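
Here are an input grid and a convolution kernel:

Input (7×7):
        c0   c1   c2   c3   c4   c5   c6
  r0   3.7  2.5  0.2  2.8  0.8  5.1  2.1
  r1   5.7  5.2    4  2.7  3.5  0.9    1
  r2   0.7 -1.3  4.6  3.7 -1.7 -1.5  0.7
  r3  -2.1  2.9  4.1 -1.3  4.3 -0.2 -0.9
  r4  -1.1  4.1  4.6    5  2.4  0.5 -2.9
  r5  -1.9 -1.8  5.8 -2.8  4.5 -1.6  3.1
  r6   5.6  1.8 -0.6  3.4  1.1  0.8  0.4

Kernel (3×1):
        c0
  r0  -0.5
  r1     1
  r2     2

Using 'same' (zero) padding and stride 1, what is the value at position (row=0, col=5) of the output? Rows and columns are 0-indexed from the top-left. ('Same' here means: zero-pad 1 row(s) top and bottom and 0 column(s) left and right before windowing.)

6.9

The receptive field on the zero-padded input at this output position is [0 / 5.1 / 0.9]. Elementwise product with the kernel and sum: 0·-0.5 + 5.1·1 + 0.9·2.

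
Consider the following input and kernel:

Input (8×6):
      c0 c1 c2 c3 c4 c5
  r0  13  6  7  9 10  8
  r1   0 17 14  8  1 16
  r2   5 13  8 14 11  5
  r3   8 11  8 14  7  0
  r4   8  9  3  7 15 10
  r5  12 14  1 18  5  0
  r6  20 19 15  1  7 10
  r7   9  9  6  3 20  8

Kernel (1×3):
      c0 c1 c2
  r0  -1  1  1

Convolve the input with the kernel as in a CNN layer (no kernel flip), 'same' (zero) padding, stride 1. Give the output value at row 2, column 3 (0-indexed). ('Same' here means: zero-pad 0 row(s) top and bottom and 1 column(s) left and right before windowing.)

The receptive field on the zero-padded input at this output position is [8 14 11]. Elementwise product with the kernel and sum: 8·-1 + 14·1 + 11·1.

17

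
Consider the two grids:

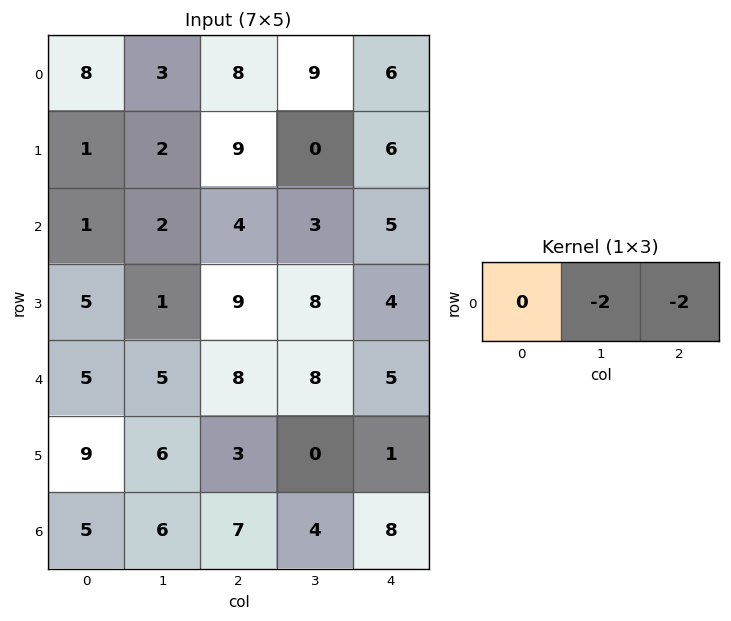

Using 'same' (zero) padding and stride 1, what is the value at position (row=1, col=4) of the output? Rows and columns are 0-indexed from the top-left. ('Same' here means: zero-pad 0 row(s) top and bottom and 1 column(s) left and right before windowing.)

The receptive field on the zero-padded input at this output position is [0 6 0]. Elementwise product with the kernel and sum: 6·-2 + 0·-2.

-12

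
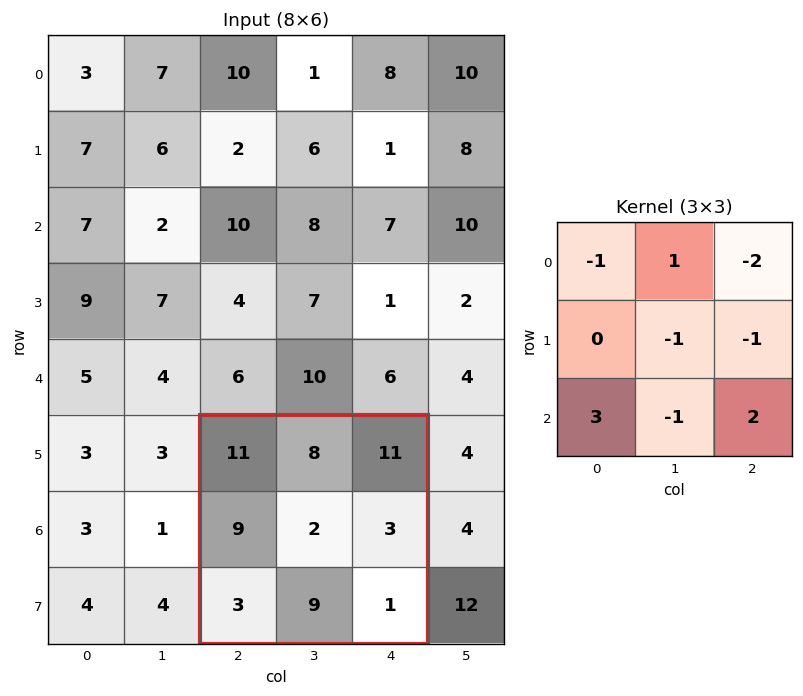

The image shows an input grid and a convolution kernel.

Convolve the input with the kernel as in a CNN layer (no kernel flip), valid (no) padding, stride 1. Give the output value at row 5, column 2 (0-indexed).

-28

The receptive field on the input at this output position is [11 8 11 / 9 2 3 / 3 9 1]. Elementwise product with the kernel and sum: 11·-1 + 8·1 + 11·-2 + 2·-1 + 3·-1 + 3·3 + 9·-1 + 1·2.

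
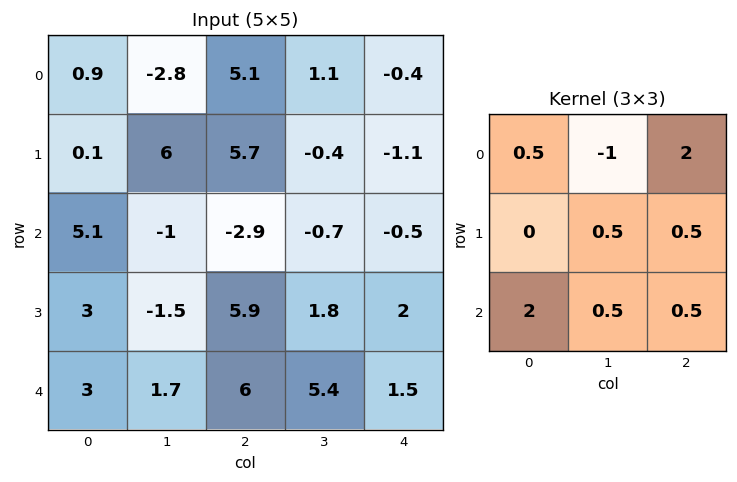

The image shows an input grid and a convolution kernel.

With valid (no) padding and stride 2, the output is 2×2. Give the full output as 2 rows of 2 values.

Output[0,0]: The receptive field on the input at this output position is [0.9 -2.8 5.1 / 0.1 6 5.7 / 5.1 -1 -2.9]. Elementwise product with the kernel and sum: 0.9·0.5 + -2.8·-1 + 5.1·2 + 6·0.5 + 5.7·0.5 + 5.1·2 + -1·0.5 + -2.9·0.5.

27.55 -6.5
9.8 15.6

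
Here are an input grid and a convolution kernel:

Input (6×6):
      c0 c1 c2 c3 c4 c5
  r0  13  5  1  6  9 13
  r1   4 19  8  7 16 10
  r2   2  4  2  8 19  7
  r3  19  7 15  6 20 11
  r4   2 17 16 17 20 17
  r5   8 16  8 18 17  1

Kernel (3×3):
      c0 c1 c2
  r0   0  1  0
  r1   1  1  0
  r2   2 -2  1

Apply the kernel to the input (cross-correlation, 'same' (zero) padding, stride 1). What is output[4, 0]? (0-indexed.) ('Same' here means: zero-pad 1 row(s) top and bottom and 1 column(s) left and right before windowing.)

The receptive field on the zero-padded input at this output position is [0 19 7 / 0 2 17 / 0 8 16]. Elementwise product with the kernel and sum: 19·1 + 0·1 + 2·1 + 0·2 + 8·-2 + 16·1.

21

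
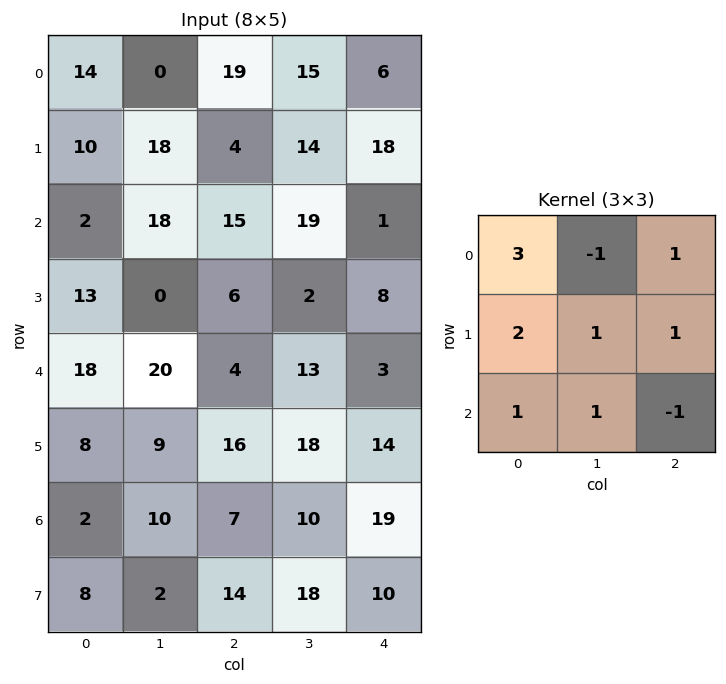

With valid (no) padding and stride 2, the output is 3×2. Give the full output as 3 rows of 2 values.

Output[0,0]: The receptive field on the input at this output position is [14 0 19 / 10 18 4 / 2 18 15]. Elementwise product with the kernel and sum: 14·3 + 0·-1 + 19·1 + 10·2 + 18·1 + 4·1 + 2·1 + 18·1 + 15·-1.
Output[0,1]: The receptive field on the input at this output position is [19 15 6 / 4 14 18 / 15 19 1]. Elementwise product with the kernel and sum: 19·3 + 15·-1 + 6·1 + 4·2 + 14·1 + 18·1 + 15·1 + 19·1 + 1·-1.

108 121
69 63
84 64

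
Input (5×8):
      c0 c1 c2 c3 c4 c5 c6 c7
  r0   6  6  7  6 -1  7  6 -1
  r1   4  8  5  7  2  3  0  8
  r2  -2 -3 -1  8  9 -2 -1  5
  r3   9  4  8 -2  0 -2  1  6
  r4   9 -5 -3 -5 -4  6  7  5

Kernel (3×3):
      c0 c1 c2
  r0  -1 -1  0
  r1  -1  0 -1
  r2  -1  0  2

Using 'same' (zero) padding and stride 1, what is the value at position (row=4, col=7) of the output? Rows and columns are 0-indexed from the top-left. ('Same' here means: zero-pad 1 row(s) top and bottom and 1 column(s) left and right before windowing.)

-14

The receptive field on the zero-padded input at this output position is [1 6 0 / 7 5 0 / 0 0 0]. Elementwise product with the kernel and sum: 1·-1 + 6·-1 + 7·-1 + 0·-1 + 0·-1 + 0·2.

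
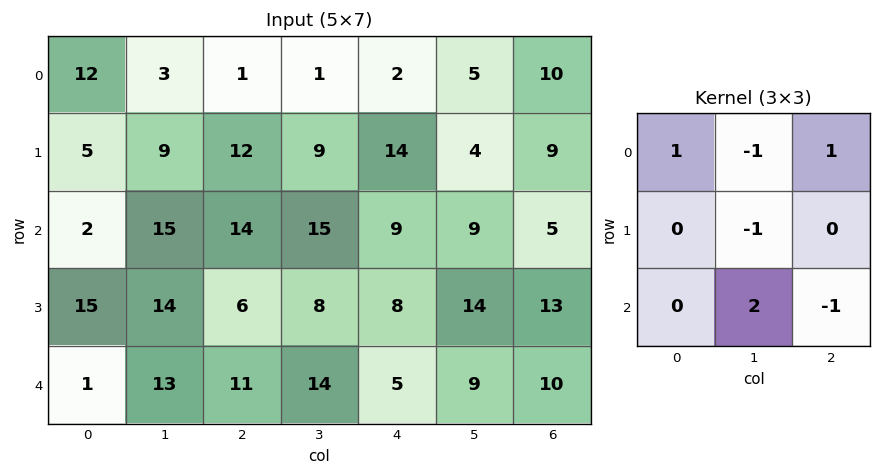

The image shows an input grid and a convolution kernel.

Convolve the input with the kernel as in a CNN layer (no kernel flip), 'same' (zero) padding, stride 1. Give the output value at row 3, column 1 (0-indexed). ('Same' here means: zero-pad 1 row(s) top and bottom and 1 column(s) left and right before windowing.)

2

The receptive field on the zero-padded input at this output position is [2 15 14 / 15 14 6 / 1 13 11]. Elementwise product with the kernel and sum: 2·1 + 15·-1 + 14·1 + 14·-1 + 13·2 + 11·-1.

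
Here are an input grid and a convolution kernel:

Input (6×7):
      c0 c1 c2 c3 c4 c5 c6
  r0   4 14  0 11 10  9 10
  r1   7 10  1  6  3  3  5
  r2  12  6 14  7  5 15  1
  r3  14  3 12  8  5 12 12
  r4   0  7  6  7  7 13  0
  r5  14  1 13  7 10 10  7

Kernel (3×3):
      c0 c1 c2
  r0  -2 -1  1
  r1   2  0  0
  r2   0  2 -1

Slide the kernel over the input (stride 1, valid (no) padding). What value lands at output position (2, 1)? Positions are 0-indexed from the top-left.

The receptive field on the input at this output position is [6 14 7 / 3 12 8 / 7 6 7]. Elementwise product with the kernel and sum: 6·-2 + 14·-1 + 7·1 + 3·2 + 6·2 + 7·-1.

-8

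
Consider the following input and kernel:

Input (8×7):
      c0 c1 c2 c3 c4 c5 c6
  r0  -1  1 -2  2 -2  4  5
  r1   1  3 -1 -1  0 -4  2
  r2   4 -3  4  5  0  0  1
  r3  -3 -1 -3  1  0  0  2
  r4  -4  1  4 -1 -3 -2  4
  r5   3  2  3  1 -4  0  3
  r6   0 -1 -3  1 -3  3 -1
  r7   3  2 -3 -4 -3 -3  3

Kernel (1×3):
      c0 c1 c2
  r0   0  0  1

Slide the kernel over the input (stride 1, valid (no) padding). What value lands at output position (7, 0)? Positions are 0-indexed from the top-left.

The receptive field on the input at this output position is [3 2 -3]. Elementwise product with the kernel and sum: -3·1.

-3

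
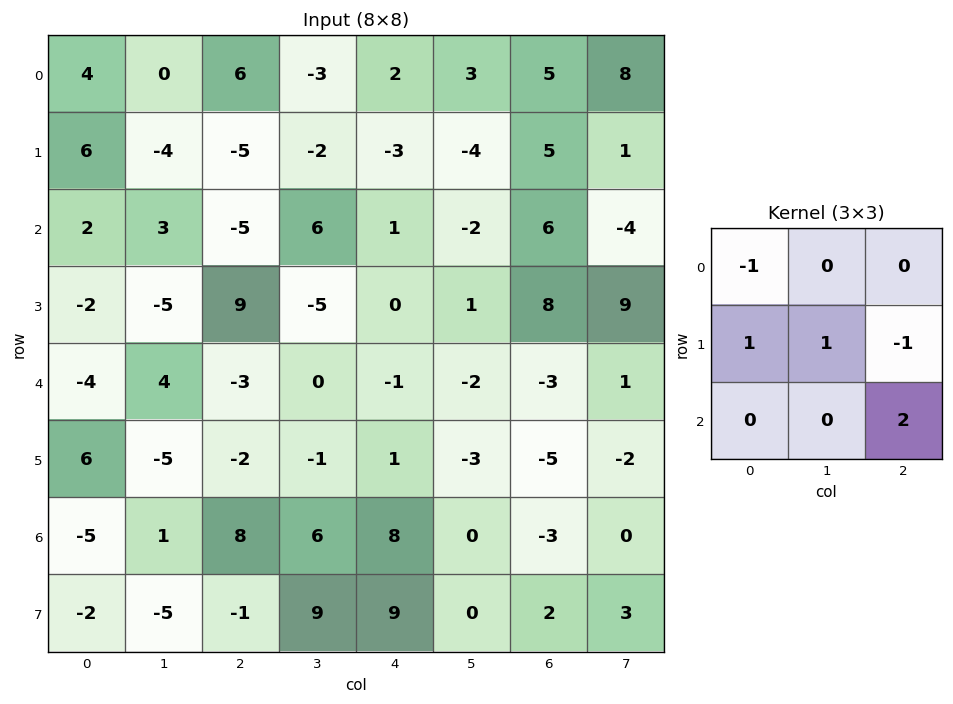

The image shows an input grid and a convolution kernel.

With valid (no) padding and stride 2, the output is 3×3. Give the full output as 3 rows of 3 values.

-7 -8 -2
-24 7 -14
23 15 -2

Output[0,0]: The receptive field on the input at this output position is [4 0 6 / 6 -4 -5 / 2 3 -5]. Elementwise product with the kernel and sum: 4·-1 + 6·1 + -4·1 + -5·-1 + -5·2.
Output[0,1]: The receptive field on the input at this output position is [6 -3 2 / -5 -2 -3 / -5 6 1]. Elementwise product with the kernel and sum: 6·-1 + -5·1 + -2·1 + -3·-1 + 1·2.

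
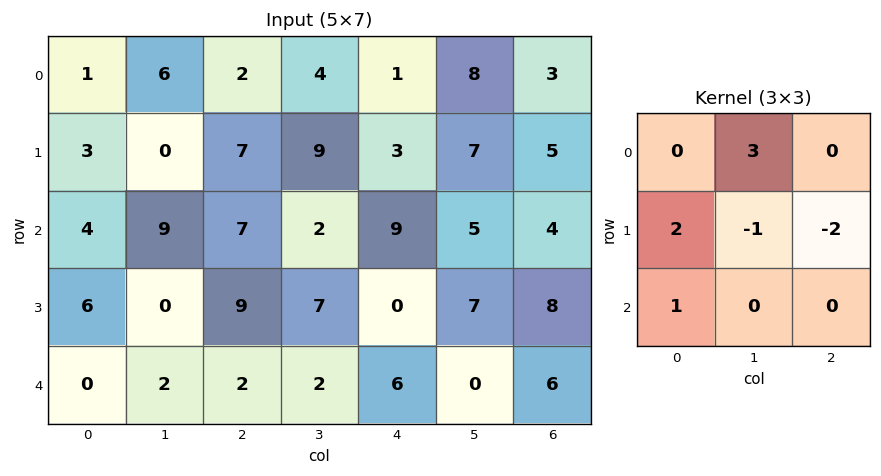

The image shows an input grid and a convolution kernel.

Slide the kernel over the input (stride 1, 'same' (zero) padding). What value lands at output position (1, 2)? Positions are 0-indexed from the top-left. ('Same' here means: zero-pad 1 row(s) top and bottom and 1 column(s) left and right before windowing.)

The receptive field on the zero-padded input at this output position is [6 2 4 / 0 7 9 / 9 7 2]. Elementwise product with the kernel and sum: 2·3 + 0·2 + 7·-1 + 9·-2 + 9·1.

-10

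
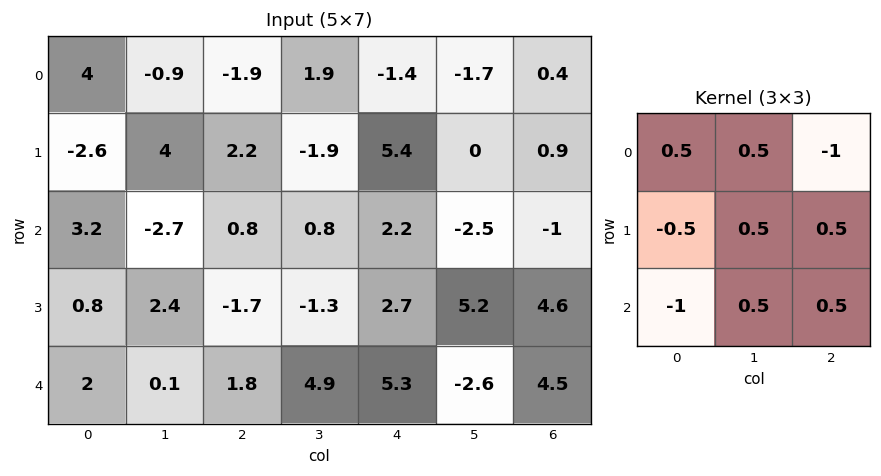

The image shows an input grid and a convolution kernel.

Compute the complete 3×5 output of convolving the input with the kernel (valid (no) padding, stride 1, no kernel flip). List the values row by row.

Output[0,0]: The receptive field on the input at this output position is [4 -0.9 -1.9 / -2.6 4 2.2 / 3.2 -2.7 0.8]. Elementwise product with the kernel and sum: 4·0.5 + -0.9·0.5 + -1.9·-1 + -2.6·-0.5 + 4·0.5 + 2.2·0.5 + 3.2·-1 + -2.7·0.5 + 0.8·0.5.
Output[0,1]: The receptive field on the input at this output position is [-0.9 -1.9 1.9 / 4 2.2 -1.9 / -2.7 0.8 0.8]. Elementwise product with the kernel and sum: -0.9·0.5 + -1.9·0.5 + 1.9·-1 + 4·-0.5 + 2.2·0.5 + -1.9·0.5 + -2.7·-1 + 0.8·0.5 + 0.8·0.5.

3.7 -1.65 2.75 4.65 -8.15
-4.5 3.25 -1.75 6.45 1.15
-1.65 -1.2 3.45 5.05 0.05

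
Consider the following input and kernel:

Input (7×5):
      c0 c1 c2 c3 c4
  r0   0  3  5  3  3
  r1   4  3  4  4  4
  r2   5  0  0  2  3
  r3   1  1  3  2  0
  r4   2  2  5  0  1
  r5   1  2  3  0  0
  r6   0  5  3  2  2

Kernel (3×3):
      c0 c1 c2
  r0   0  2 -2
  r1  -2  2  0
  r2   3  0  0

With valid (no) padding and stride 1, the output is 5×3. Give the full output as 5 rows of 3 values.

Output[0,0]: The receptive field on the input at this output position is [0 3 5 / 4 3 4 / 5 0 0]. Elementwise product with the kernel and sum: 3·2 + 5·-2 + 4·-2 + 3·2 + 5·3.

9 6 0
-9 3 13
6 6 11
-1 14 3
-4 27 1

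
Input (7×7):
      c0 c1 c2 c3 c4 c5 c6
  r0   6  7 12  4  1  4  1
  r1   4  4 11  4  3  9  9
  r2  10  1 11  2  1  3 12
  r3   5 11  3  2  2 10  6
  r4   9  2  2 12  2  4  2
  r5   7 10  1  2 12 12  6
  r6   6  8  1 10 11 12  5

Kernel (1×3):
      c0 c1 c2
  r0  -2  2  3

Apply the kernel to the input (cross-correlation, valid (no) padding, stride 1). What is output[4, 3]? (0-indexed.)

The receptive field on the input at this output position is [12 2 4]. Elementwise product with the kernel and sum: 12·-2 + 2·2 + 4·3.

-8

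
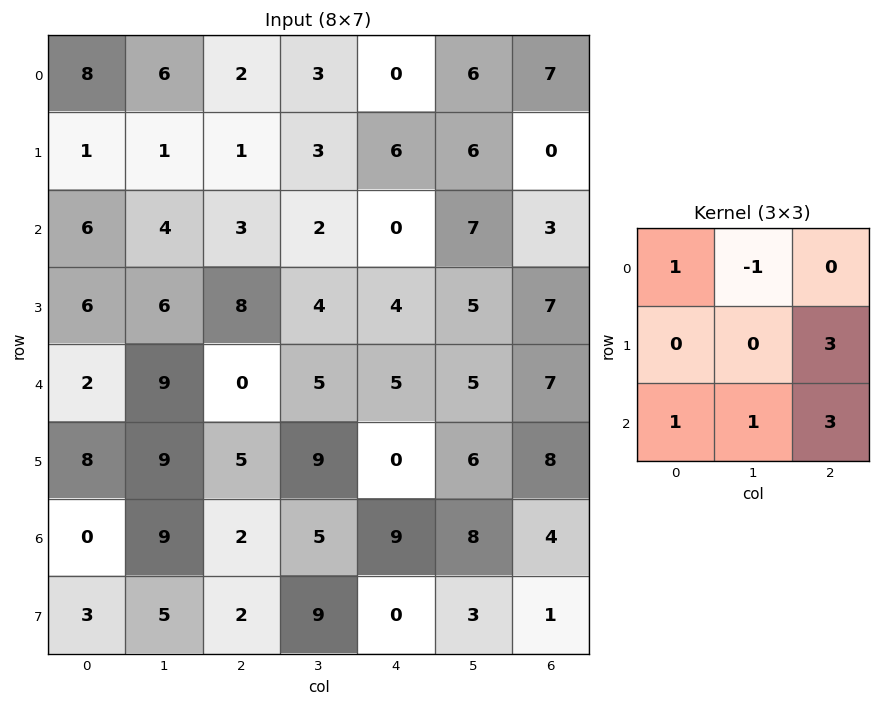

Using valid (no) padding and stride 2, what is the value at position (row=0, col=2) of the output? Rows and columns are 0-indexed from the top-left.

The receptive field on the input at this output position is [0 6 7 / 6 6 0 / 0 7 3]. Elementwise product with the kernel and sum: 0·1 + 6·-1 + 0·3 + 0·1 + 7·1 + 3·3.

10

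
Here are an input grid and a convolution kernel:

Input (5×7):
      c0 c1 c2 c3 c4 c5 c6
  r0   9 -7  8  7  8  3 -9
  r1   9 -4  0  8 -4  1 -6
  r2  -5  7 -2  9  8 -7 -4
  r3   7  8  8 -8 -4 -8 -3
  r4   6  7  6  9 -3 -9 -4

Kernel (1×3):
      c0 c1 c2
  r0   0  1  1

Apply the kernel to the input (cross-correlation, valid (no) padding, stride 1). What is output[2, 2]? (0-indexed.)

17

The receptive field on the input at this output position is [-2 9 8]. Elementwise product with the kernel and sum: 9·1 + 8·1.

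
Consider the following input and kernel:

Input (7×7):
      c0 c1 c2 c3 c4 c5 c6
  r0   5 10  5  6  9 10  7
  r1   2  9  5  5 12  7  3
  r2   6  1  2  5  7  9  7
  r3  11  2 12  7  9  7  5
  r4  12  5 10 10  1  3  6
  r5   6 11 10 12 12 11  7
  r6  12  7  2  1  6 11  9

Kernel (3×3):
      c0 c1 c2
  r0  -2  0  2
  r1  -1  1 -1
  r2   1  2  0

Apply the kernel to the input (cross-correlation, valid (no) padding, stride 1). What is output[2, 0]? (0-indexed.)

The receptive field on the input at this output position is [6 1 2 / 11 2 12 / 12 5 10]. Elementwise product with the kernel and sum: 6·-2 + 2·2 + 11·-1 + 2·1 + 12·-1 + 12·1 + 5·2.

-7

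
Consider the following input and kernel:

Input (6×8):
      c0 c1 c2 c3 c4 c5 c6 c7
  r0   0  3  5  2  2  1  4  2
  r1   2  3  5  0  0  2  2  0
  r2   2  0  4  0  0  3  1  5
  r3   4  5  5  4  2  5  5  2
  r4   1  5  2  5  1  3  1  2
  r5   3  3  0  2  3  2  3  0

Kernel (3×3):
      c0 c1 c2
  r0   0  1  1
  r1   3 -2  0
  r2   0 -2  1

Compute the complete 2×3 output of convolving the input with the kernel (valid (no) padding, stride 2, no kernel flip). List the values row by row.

12 19 -4
-2 -2 -5

Output[0,0]: The receptive field on the input at this output position is [0 3 5 / 2 3 5 / 2 0 4]. Elementwise product with the kernel and sum: 3·1 + 5·1 + 2·3 + 3·-2 + 0·-2 + 4·1.
Output[0,1]: The receptive field on the input at this output position is [5 2 2 / 5 0 0 / 4 0 0]. Elementwise product with the kernel and sum: 2·1 + 2·1 + 5·3 + 0·-2 + 0·-2 + 0·1.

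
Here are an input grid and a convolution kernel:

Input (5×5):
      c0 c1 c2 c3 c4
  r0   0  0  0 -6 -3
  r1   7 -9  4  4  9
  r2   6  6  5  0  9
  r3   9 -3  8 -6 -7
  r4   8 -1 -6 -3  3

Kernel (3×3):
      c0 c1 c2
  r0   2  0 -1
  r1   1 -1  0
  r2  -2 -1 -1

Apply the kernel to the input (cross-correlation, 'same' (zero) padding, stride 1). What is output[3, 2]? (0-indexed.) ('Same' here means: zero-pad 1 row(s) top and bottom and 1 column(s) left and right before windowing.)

12

The receptive field on the zero-padded input at this output position is [6 5 0 / -3 8 -6 / -1 -6 -3]. Elementwise product with the kernel and sum: 6·2 + 0·-1 + -3·1 + 8·-1 + -1·-2 + -6·-1 + -3·-1.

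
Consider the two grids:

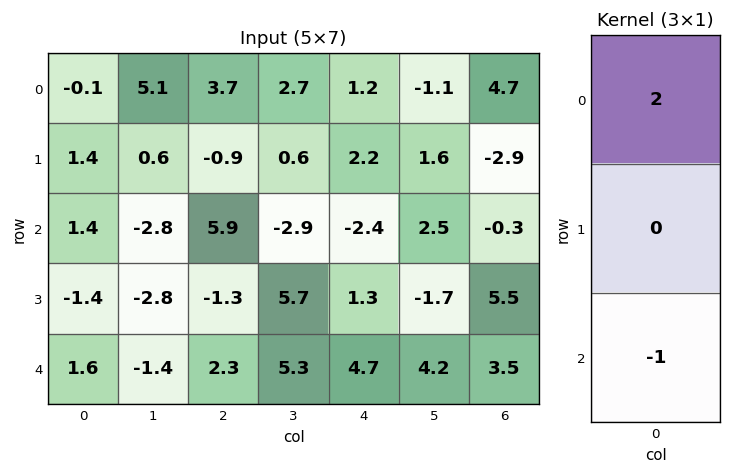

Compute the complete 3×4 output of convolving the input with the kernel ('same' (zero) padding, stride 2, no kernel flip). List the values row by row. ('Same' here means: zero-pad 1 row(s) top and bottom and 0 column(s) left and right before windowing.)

-1.4 0.9 -2.2 2.9
4.2 -0.5 3.1 -11.3
-2.8 -2.6 2.6 11

Output[0,0]: The receptive field on the zero-padded input at this output position is [0 / -0.1 / 1.4]. Elementwise product with the kernel and sum: 0·2 + 1.4·-1.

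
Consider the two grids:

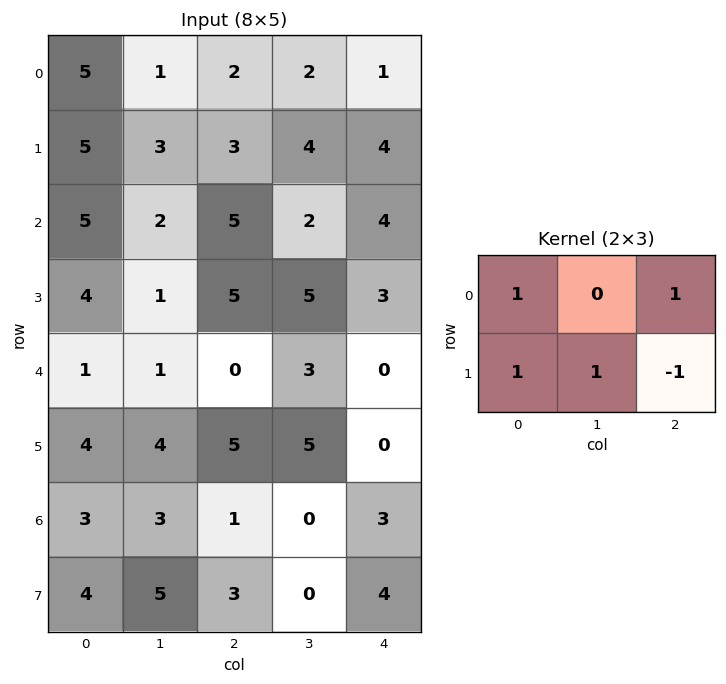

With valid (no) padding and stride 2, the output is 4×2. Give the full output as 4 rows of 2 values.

12 6
10 16
4 10
10 3

Output[0,0]: The receptive field on the input at this output position is [5 1 2 / 5 3 3]. Elementwise product with the kernel and sum: 5·1 + 2·1 + 5·1 + 3·1 + 3·-1.
Output[0,1]: The receptive field on the input at this output position is [2 2 1 / 3 4 4]. Elementwise product with the kernel and sum: 2·1 + 1·1 + 3·1 + 4·1 + 4·-1.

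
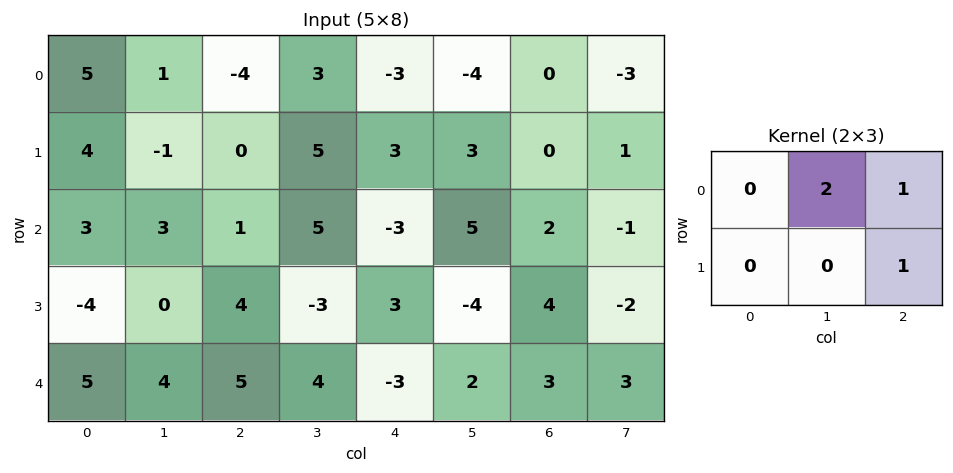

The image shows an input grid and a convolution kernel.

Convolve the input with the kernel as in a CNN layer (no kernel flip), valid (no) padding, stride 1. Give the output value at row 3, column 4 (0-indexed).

The receptive field on the input at this output position is [3 -4 4 / -3 2 3]. Elementwise product with the kernel and sum: -4·2 + 4·1 + 3·1.

-1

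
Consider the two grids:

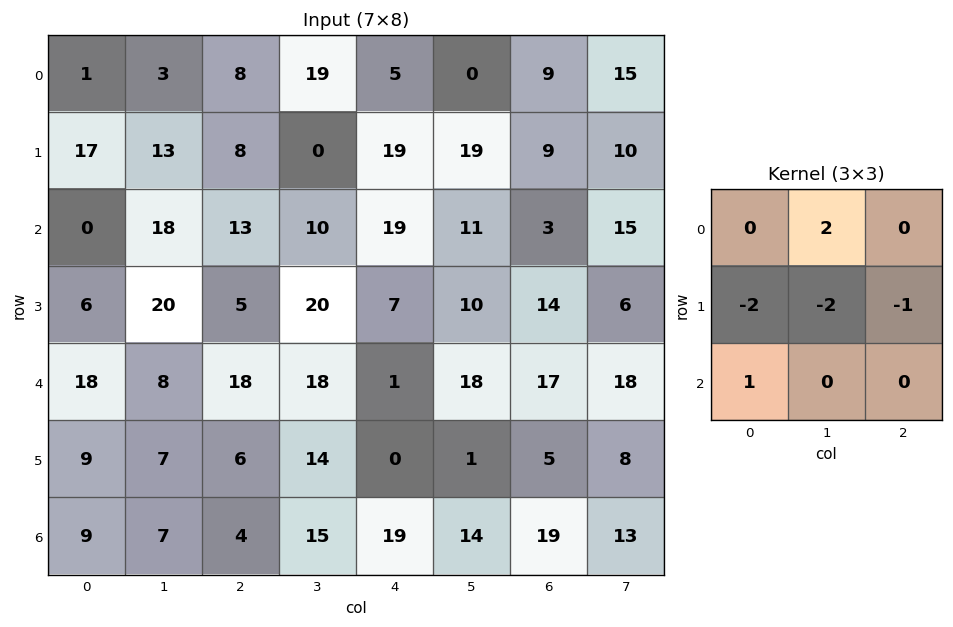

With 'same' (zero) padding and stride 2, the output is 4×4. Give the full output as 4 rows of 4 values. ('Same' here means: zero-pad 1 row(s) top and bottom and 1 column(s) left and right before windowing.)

Output[0,0]: The receptive field on the zero-padded input at this output position is [0 0 0 / 0 1 3 / 0 17 13]. Elementwise product with the kernel and sum: 0·2 + 0·-2 + 1·-2 + 3·-1 + 0·1.
Output[0,1]: The receptive field on the zero-padded input at this output position is [0 0 0 / 3 8 19 / 13 8 0]. Elementwise product with the kernel and sum: 0·2 + 3·-2 + 8·-2 + 19·-1 + 13·1.

-5 -28 -48 -14
16 -36 -11 -15
-32 -53 -28 -59
-7 -25 -82 -69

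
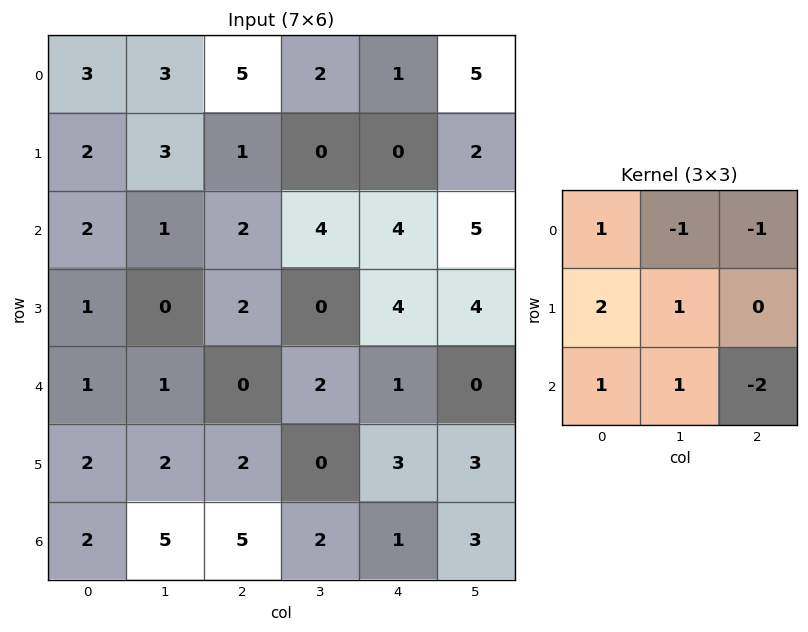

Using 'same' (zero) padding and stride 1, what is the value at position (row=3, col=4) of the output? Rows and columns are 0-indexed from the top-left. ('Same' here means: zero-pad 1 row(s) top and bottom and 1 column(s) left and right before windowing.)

2

The receptive field on the zero-padded input at this output position is [4 4 5 / 0 4 4 / 2 1 0]. Elementwise product with the kernel and sum: 4·1 + 4·-1 + 5·-1 + 0·2 + 4·1 + 2·1 + 1·1 + 0·-2.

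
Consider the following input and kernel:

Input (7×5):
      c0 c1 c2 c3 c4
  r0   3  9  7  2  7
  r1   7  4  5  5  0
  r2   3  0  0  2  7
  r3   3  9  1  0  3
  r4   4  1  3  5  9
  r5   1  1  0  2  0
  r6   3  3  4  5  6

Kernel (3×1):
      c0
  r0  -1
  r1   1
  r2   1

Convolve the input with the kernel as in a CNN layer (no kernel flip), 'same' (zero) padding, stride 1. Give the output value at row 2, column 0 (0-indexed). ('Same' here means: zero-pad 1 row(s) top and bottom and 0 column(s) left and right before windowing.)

-1

The receptive field on the zero-padded input at this output position is [7 / 3 / 3]. Elementwise product with the kernel and sum: 7·-1 + 3·1 + 3·1.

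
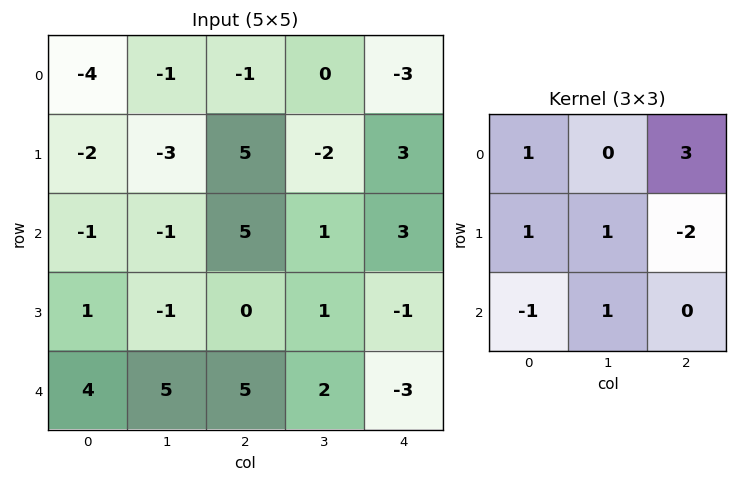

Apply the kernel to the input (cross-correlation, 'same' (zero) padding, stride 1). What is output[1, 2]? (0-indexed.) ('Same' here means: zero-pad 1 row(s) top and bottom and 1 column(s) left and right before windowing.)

The receptive field on the zero-padded input at this output position is [-1 -1 0 / -3 5 -2 / -1 5 1]. Elementwise product with the kernel and sum: -1·1 + 0·3 + -3·1 + 5·1 + -2·-2 + -1·-1 + 5·1.

11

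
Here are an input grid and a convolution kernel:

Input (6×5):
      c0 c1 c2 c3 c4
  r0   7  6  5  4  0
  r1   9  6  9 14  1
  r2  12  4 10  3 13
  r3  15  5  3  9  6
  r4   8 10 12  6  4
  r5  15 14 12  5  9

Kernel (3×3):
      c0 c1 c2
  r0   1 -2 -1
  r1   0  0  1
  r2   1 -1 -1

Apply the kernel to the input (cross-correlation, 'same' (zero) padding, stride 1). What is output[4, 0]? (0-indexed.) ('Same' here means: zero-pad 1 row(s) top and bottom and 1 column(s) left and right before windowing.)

The receptive field on the zero-padded input at this output position is [0 15 5 / 0 8 10 / 0 15 14]. Elementwise product with the kernel and sum: 0·1 + 15·-2 + 5·-1 + 10·1 + 0·1 + 15·-1 + 14·-1.

-54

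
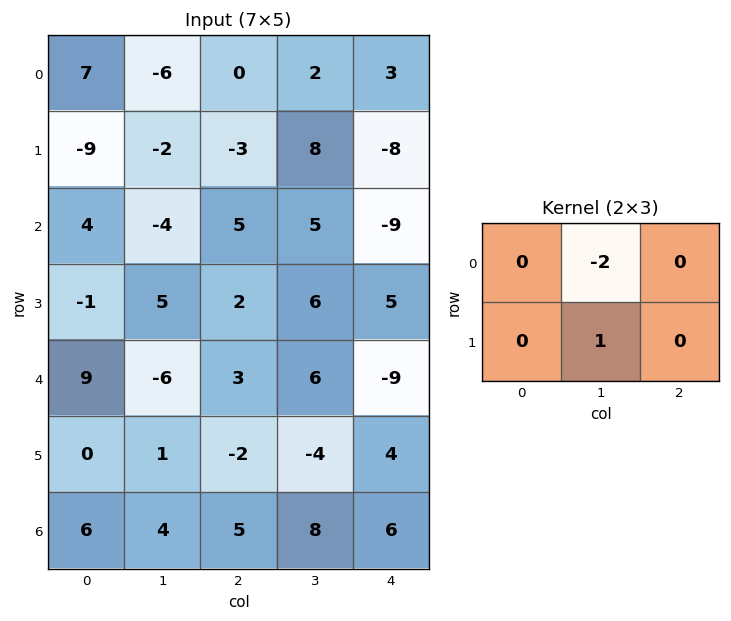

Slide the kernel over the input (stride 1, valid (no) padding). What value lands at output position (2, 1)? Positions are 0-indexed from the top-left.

The receptive field on the input at this output position is [-4 5 5 / 5 2 6]. Elementwise product with the kernel and sum: 5·-2 + 2·1.

-8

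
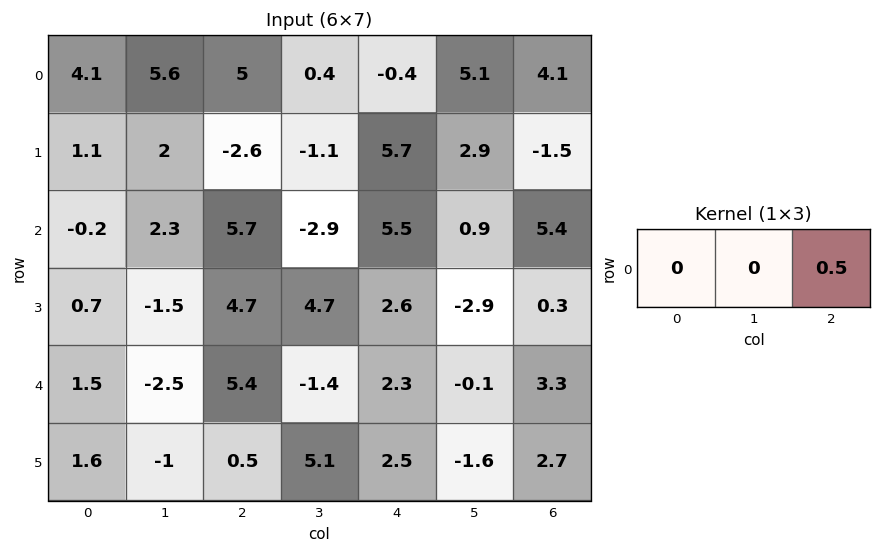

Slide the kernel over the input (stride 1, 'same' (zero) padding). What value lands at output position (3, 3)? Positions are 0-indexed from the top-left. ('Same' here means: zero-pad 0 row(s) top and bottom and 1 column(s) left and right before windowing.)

The receptive field on the zero-padded input at this output position is [4.7 4.7 2.6]. Elementwise product with the kernel and sum: 2.6·0.5.

1.3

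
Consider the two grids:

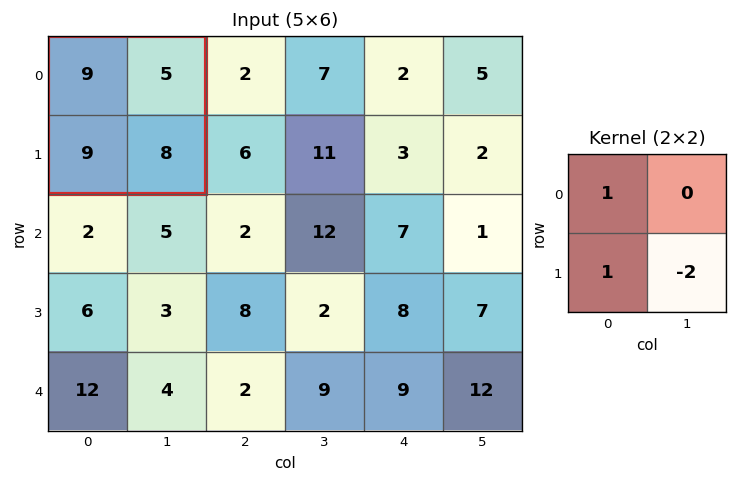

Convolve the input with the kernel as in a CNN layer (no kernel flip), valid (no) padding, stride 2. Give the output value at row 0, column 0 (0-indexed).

The receptive field on the input at this output position is [9 5 / 9 8]. Elementwise product with the kernel and sum: 9·1 + 9·1 + 8·-2.

2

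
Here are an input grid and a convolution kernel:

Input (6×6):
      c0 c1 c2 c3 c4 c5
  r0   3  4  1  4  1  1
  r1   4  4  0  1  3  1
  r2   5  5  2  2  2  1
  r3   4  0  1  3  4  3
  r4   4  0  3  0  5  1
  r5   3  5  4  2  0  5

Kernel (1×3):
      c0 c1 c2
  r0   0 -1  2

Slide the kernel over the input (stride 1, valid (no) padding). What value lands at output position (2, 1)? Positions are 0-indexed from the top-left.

2

The receptive field on the input at this output position is [5 2 2]. Elementwise product with the kernel and sum: 2·-1 + 2·2.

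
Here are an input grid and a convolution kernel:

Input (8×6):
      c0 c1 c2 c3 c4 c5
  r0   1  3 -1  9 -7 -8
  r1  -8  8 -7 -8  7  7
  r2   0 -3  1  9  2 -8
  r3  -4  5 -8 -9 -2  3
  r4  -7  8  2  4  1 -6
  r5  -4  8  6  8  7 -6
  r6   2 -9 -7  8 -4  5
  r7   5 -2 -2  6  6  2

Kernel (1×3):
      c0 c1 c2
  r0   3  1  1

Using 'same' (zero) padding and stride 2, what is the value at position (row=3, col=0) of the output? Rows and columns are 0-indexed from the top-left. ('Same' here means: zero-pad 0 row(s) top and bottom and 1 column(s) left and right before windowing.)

-7

The receptive field on the zero-padded input at this output position is [0 2 -9]. Elementwise product with the kernel and sum: 0·3 + 2·1 + -9·1.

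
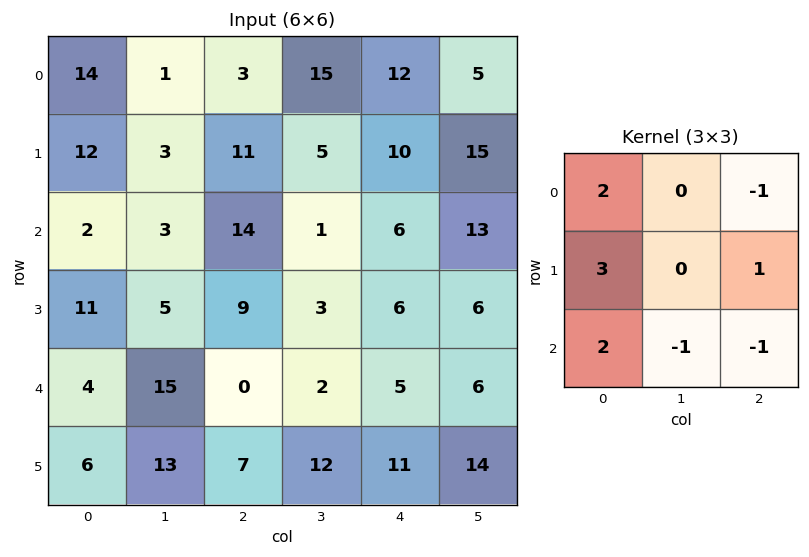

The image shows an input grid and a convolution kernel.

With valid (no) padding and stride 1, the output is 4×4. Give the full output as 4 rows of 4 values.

Output[0,0]: The receptive field on the input at this output position is [14 1 3 / 12 3 11 / 2 3 14]. Elementwise product with the kernel and sum: 14·2 + 3·-1 + 12·3 + 11·1 + 2·2 + 3·-1 + 14·-1.

59 -8 58 38
41 9 69 5
25 51 48 -3
17 61 8 11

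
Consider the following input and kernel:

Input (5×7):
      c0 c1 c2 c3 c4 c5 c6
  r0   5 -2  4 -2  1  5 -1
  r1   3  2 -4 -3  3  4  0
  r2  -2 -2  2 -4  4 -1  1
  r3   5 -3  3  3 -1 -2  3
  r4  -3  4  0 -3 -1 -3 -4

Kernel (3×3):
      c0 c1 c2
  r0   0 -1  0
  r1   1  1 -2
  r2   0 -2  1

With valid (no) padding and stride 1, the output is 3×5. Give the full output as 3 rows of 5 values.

Output[0,0]: The receptive field on the input at this output position is [5 -2 4 / 3 2 -4 / -2 -2 2]. Elementwise product with the kernel and sum: -2·-1 + 3·1 + 2·1 + -4·-2 + -2·-2 + 2·1.
Output[0,1]: The receptive field on the input at this output position is [-2 4 -2 / 2 -4 -3 / -2 2 -4]. Elementwise product with the kernel and sum: 4·-1 + 2·1 + -4·1 + -3·-2 + 2·-2 + -4·1.

21 -8 1 -18 5
-1 9 -14 -1 4
-10 -11 17 1 -6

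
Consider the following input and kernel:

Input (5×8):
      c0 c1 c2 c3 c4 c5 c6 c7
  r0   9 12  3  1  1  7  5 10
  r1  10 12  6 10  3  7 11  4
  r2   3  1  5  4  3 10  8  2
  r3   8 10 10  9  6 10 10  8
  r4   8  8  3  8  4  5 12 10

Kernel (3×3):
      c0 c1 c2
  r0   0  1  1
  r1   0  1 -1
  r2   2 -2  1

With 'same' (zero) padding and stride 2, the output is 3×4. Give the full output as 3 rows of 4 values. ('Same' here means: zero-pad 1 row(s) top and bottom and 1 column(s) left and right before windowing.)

Output[0,0]: The receptive field on the zero-padded input at this output position is [0 0 0 / 0 9 12 / 0 10 12]. Elementwise product with the kernel and sum: 0·1 + 0·1 + 9·1 + 12·-1 + 0·2 + 10·-2 + 12·1.
Output[0,1]: The receptive field on the zero-padded input at this output position is [0 0 0 / 12 3 1 / 12 6 10]. Elementwise product with the kernel and sum: 0·1 + 0·1 + 3·1 + 1·-1 + 12·2 + 6·-2 + 10·1.

-11 24 15 -9
18 26 19 29
18 14 15 20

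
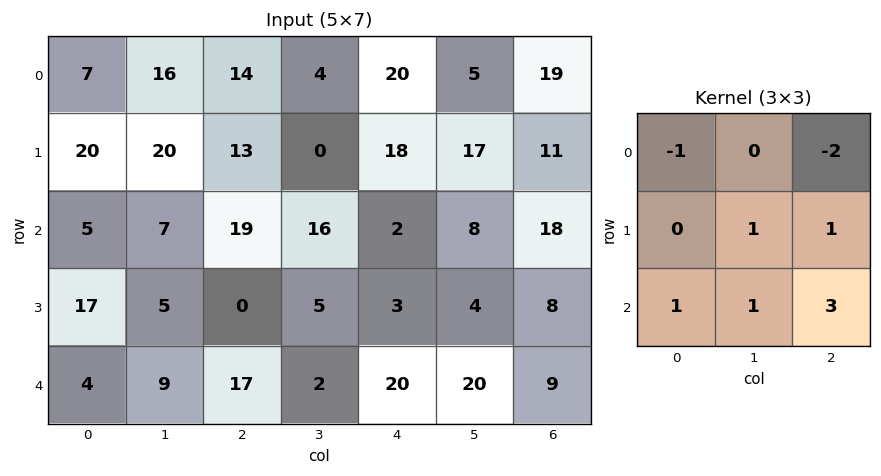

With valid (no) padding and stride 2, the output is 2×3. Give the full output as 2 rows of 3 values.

67 5 34
26 64 41

Output[0,0]: The receptive field on the input at this output position is [7 16 14 / 20 20 13 / 5 7 19]. Elementwise product with the kernel and sum: 7·-1 + 14·-2 + 20·1 + 13·1 + 5·1 + 7·1 + 19·3.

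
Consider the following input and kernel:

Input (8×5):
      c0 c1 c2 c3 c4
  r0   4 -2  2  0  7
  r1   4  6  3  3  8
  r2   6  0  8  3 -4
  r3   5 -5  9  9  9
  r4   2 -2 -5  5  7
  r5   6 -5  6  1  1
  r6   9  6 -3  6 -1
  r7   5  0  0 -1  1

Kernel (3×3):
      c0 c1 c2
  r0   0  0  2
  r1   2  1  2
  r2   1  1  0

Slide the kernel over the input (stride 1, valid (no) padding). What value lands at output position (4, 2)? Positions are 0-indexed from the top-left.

32

The receptive field on the input at this output position is [-5 5 7 / 6 1 1 / -3 6 -1]. Elementwise product with the kernel and sum: 7·2 + 6·2 + 1·1 + 1·2 + -3·1 + 6·1.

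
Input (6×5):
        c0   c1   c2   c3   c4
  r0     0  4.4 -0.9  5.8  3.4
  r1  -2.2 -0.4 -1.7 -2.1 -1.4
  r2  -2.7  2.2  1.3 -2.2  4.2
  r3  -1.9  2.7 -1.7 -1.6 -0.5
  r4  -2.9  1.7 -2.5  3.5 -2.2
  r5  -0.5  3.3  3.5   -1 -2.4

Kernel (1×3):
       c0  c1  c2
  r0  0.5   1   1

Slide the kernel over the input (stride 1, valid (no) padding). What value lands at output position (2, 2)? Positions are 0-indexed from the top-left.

2.65

The receptive field on the input at this output position is [1.3 -2.2 4.2]. Elementwise product with the kernel and sum: 1.3·0.5 + -2.2·1 + 4.2·1.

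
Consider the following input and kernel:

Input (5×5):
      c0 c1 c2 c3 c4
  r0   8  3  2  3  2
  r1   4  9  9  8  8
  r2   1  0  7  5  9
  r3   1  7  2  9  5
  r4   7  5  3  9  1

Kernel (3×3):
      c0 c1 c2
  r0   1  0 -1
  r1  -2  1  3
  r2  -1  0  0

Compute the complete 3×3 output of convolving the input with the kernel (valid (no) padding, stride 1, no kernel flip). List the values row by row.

Output[0,0]: The receptive field on the input at this output position is [8 3 2 / 4 9 9 / 1 0 7]. Elementwise product with the kernel and sum: 8·1 + 2·-1 + 4·-2 + 9·1 + 9·3 + 1·-1.

33 15 7
13 16 17
-2 5 15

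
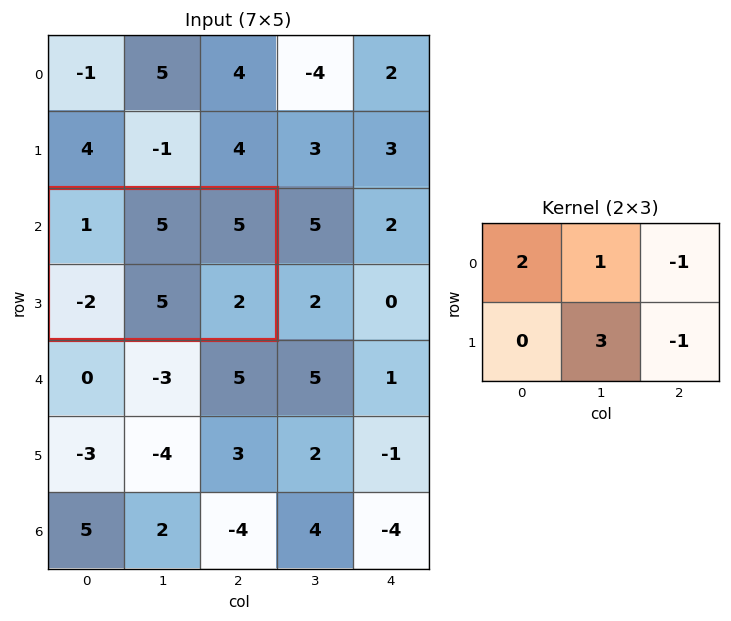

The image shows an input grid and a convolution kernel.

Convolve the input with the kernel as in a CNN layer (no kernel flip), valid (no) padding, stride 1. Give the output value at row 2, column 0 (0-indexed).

15

The receptive field on the input at this output position is [1 5 5 / -2 5 2]. Elementwise product with the kernel and sum: 1·2 + 5·1 + 5·-1 + 5·3 + 2·-1.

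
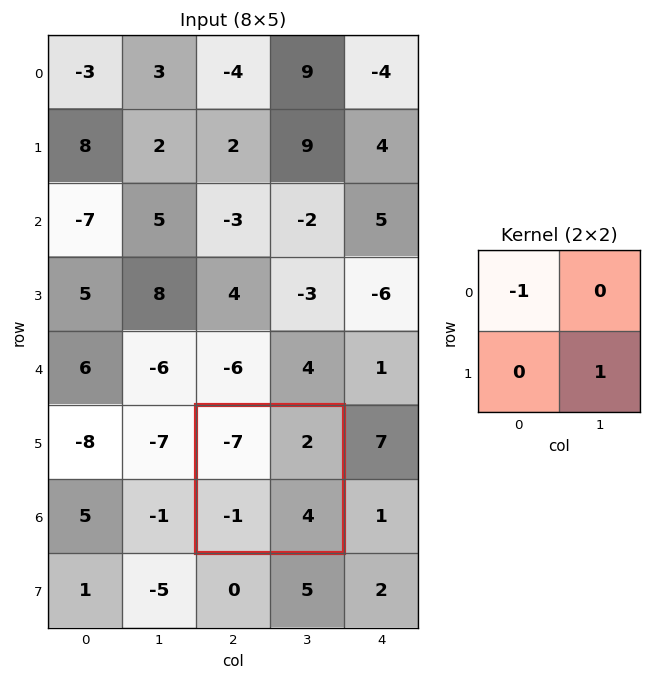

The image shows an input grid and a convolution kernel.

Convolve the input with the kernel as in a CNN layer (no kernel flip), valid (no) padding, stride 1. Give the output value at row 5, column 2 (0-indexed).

11

The receptive field on the input at this output position is [-7 2 / -1 4]. Elementwise product with the kernel and sum: -7·-1 + 4·1.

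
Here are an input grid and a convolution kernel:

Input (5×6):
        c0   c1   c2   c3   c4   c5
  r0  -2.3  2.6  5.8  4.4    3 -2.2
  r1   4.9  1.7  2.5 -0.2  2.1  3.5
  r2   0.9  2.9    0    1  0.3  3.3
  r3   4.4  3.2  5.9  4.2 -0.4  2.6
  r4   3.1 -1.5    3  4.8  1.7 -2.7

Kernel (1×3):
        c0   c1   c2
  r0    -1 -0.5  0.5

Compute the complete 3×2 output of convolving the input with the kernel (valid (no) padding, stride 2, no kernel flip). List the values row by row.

3.9 -6.5
-2.35 -0.35
-0.85 -4.55

Output[0,0]: The receptive field on the input at this output position is [-2.3 2.6 5.8]. Elementwise product with the kernel and sum: -2.3·-1 + 2.6·-0.5 + 5.8·0.5.
Output[0,1]: The receptive field on the input at this output position is [5.8 4.4 3]. Elementwise product with the kernel and sum: 5.8·-1 + 4.4·-0.5 + 3·0.5.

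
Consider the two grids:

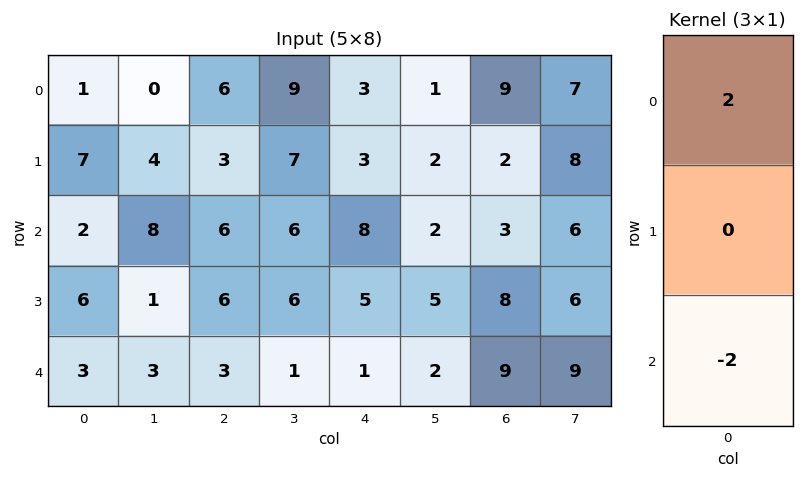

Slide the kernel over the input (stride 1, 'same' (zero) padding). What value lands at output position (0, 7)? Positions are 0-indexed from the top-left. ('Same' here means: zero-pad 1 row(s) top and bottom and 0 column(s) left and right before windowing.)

The receptive field on the zero-padded input at this output position is [0 / 7 / 8]. Elementwise product with the kernel and sum: 0·2 + 8·-2.

-16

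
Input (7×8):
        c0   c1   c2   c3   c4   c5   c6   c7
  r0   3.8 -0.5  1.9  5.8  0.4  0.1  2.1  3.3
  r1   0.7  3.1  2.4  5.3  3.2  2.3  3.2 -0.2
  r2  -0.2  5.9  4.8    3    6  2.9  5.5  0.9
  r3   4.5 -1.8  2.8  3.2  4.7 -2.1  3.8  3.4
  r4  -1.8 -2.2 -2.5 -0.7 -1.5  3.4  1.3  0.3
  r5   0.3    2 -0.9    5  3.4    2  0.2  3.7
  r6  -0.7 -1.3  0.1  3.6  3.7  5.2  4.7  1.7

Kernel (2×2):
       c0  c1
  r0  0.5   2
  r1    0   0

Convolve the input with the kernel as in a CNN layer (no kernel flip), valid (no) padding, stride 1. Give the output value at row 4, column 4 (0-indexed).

The receptive field on the input at this output position is [-1.5 3.4 / 3.4 2]. Elementwise product with the kernel and sum: -1.5·0.5 + 3.4·2.

6.05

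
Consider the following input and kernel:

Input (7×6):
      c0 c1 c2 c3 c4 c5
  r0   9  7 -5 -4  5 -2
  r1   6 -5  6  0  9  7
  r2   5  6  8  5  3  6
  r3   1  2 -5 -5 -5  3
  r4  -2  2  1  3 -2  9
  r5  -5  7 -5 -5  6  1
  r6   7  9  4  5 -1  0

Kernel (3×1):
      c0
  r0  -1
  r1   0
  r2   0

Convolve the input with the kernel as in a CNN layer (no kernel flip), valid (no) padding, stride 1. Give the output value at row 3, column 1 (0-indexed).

The receptive field on the input at this output position is [2 / 2 / 7]. Elementwise product with the kernel and sum: 2·-1.

-2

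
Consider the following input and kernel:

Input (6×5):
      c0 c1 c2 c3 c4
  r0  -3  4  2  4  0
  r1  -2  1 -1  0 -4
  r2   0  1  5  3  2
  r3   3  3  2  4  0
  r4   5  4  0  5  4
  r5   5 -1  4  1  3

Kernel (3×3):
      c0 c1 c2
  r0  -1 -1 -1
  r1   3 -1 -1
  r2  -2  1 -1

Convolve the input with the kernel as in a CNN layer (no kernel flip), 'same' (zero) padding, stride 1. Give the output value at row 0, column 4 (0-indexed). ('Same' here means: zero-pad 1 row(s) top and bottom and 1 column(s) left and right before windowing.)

The receptive field on the zero-padded input at this output position is [0 0 0 / 4 0 0 / 0 -4 0]. Elementwise product with the kernel and sum: 0·-1 + 0·-1 + 0·-1 + 4·3 + 0·-1 + 0·-1 + 0·-2 + -4·1 + 0·-1.

8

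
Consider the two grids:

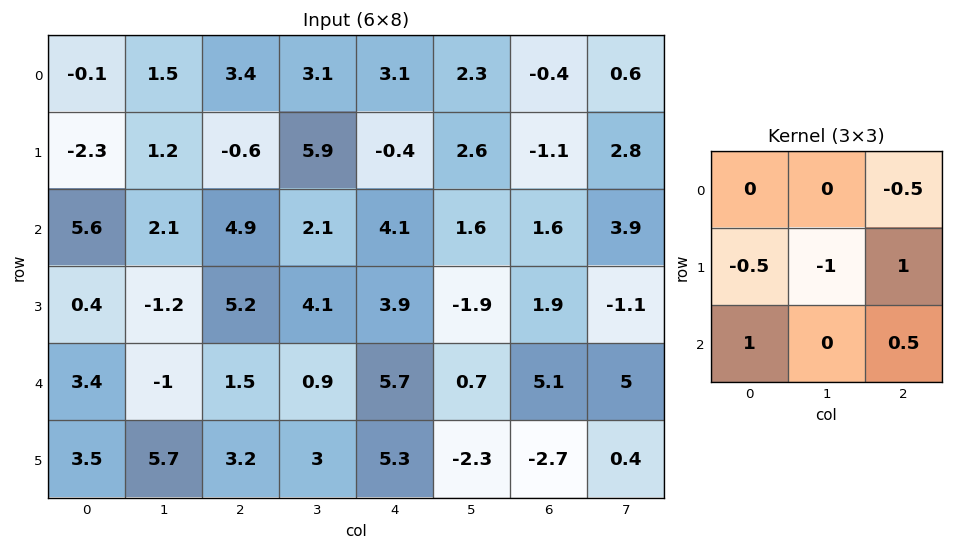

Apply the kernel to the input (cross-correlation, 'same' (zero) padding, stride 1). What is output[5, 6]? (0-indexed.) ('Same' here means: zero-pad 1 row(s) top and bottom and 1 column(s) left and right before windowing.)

The receptive field on the zero-padded input at this output position is [0.7 5.1 5 / -2.3 -2.7 0.4 / 0 0 0]. Elementwise product with the kernel and sum: 5·-0.5 + -2.3·-0.5 + -2.7·-1 + 0.4·1 + 0·1 + 0·0.5.

1.75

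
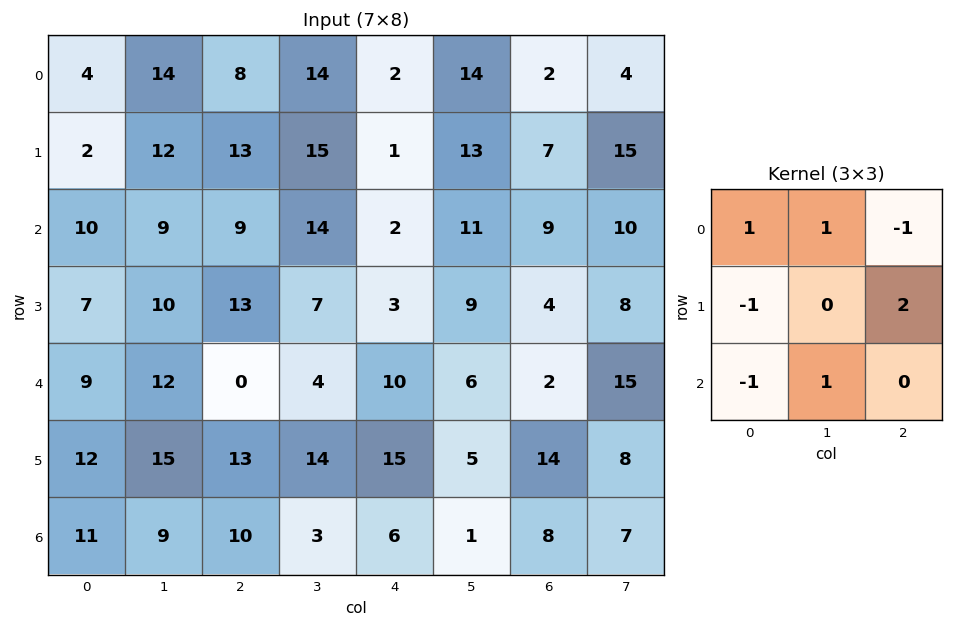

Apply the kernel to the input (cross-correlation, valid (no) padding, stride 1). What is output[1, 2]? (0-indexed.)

The receptive field on the input at this output position is [13 15 1 / 9 14 2 / 13 7 3]. Elementwise product with the kernel and sum: 13·1 + 15·1 + 1·-1 + 9·-1 + 2·2 + 13·-1 + 7·1.

16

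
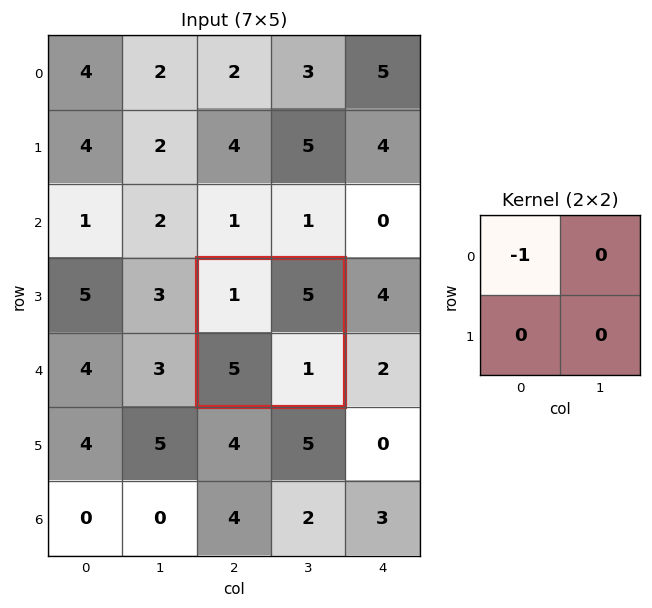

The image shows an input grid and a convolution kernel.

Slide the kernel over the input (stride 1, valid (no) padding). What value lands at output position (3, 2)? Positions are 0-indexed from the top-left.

-1

The receptive field on the input at this output position is [1 5 / 5 1]. Elementwise product with the kernel and sum: 1·-1.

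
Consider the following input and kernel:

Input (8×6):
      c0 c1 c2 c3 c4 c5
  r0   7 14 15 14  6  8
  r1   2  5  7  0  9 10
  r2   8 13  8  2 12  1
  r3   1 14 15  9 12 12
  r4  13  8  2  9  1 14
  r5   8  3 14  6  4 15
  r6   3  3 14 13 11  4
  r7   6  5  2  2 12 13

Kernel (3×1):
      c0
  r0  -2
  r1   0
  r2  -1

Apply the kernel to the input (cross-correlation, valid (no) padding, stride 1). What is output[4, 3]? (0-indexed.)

-31

The receptive field on the input at this output position is [9 / 6 / 13]. Elementwise product with the kernel and sum: 9·-2 + 13·-1.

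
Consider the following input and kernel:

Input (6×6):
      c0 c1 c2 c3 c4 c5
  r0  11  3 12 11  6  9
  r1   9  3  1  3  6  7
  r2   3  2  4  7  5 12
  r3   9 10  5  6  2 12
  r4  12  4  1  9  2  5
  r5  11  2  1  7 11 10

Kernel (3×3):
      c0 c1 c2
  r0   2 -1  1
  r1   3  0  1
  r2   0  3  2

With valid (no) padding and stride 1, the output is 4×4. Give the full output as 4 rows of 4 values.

73 43 59 80
69 48 44 70
54 64 54 67
58 59 54 107

Output[0,0]: The receptive field on the input at this output position is [11 3 12 / 9 3 1 / 3 2 4]. Elementwise product with the kernel and sum: 11·2 + 3·-1 + 12·1 + 9·3 + 1·1 + 2·3 + 4·2.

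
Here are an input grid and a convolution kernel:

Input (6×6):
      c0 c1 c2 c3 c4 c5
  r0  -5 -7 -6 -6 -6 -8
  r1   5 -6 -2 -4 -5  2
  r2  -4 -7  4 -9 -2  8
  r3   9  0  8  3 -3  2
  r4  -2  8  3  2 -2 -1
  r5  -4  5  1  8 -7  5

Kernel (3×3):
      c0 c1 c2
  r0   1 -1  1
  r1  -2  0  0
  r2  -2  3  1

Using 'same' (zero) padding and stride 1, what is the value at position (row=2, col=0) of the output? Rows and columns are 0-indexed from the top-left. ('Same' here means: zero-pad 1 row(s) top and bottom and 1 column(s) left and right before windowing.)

16

The receptive field on the zero-padded input at this output position is [0 5 -6 / 0 -4 -7 / 0 9 0]. Elementwise product with the kernel and sum: 0·1 + 5·-1 + -6·1 + 0·-2 + 0·-2 + 9·3 + 0·1.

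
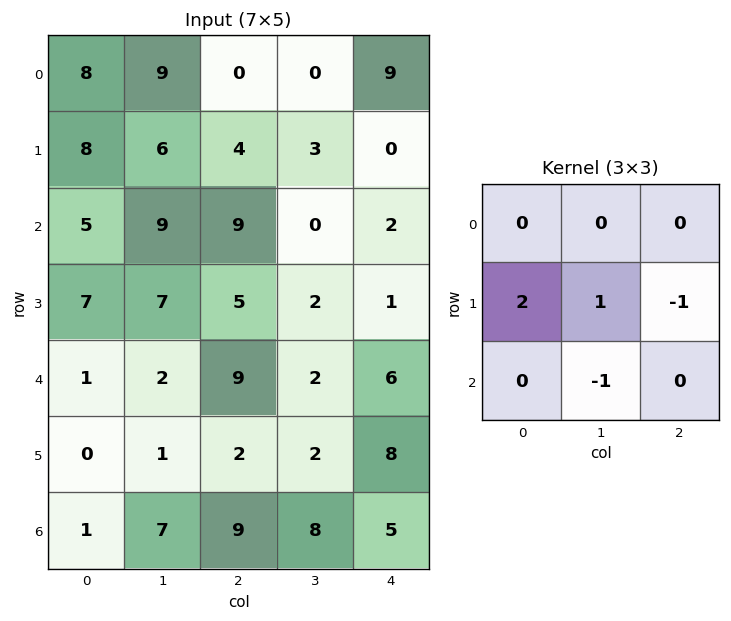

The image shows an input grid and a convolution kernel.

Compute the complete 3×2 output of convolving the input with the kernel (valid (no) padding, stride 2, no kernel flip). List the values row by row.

Output[0,0]: The receptive field on the input at this output position is [8 9 0 / 8 6 4 / 5 9 9]. Elementwise product with the kernel and sum: 8·2 + 6·1 + 4·-1 + 9·-1.
Output[0,1]: The receptive field on the input at this output position is [0 0 9 / 4 3 0 / 9 0 2]. Elementwise product with the kernel and sum: 4·2 + 3·1 + 0·-1 + 0·-1.

9 11
14 9
-8 -10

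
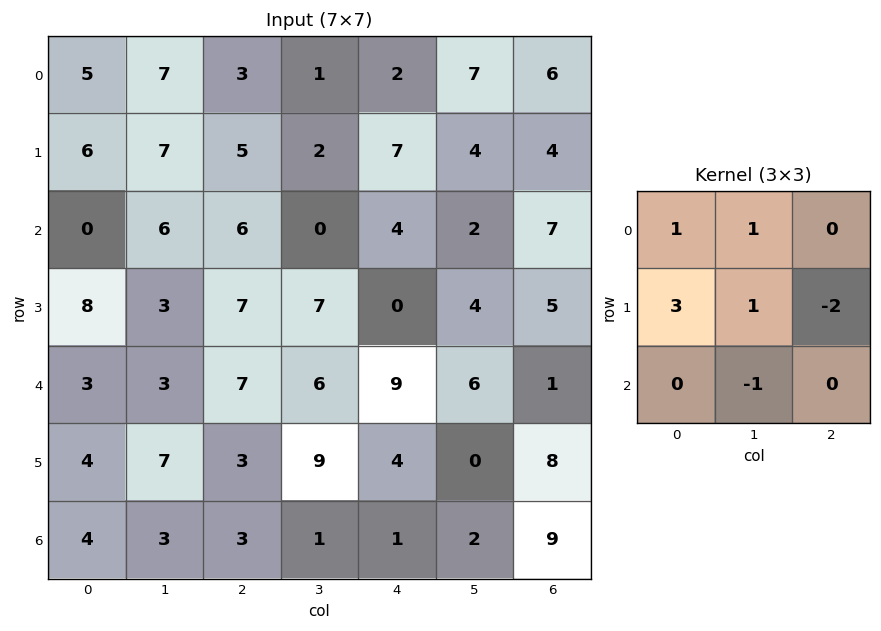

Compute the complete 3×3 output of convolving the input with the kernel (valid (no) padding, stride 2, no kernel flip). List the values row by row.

21 7 24
16 28 -6
16 22 9

Output[0,0]: The receptive field on the input at this output position is [5 7 3 / 6 7 5 / 0 6 6]. Elementwise product with the kernel and sum: 5·1 + 7·1 + 6·3 + 7·1 + 5·-2 + 6·-1.
Output[0,1]: The receptive field on the input at this output position is [3 1 2 / 5 2 7 / 6 0 4]. Elementwise product with the kernel and sum: 3·1 + 1·1 + 5·3 + 2·1 + 7·-2 + 0·-1.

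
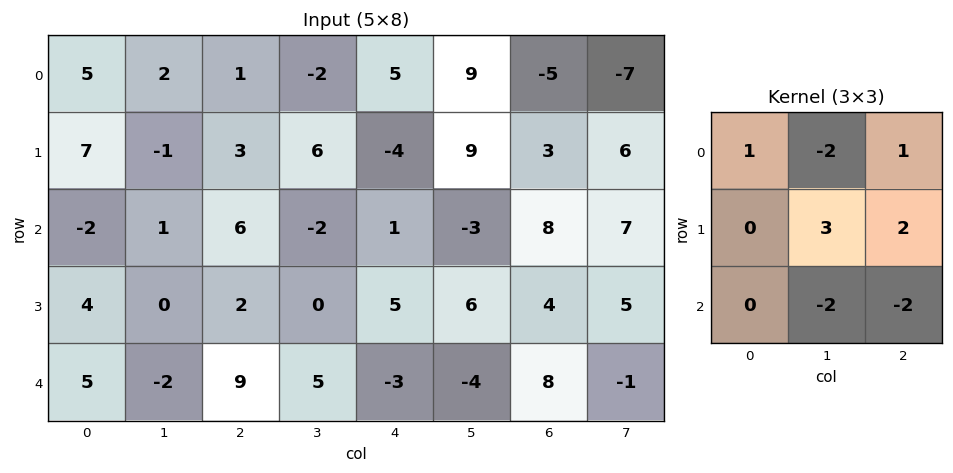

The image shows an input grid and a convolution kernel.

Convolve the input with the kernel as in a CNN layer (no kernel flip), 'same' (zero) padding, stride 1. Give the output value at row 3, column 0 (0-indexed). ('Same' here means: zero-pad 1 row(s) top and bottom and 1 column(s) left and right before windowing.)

The receptive field on the zero-padded input at this output position is [0 -2 1 / 0 4 0 / 0 5 -2]. Elementwise product with the kernel and sum: 0·1 + -2·-2 + 1·1 + 4·3 + 0·2 + 5·-2 + -2·-2.

11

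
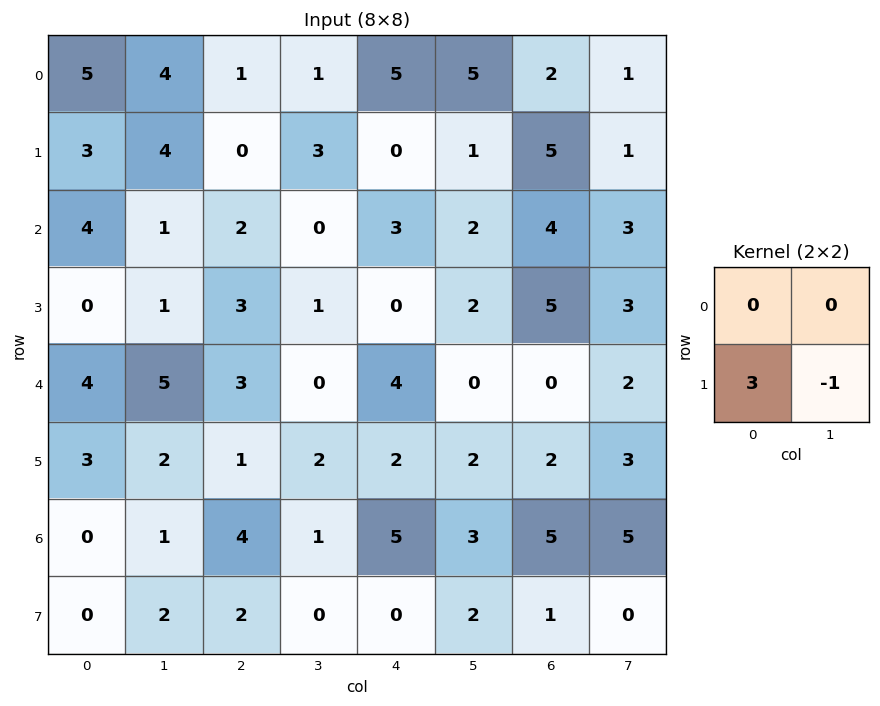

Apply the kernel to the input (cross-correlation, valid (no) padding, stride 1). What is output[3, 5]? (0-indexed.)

The receptive field on the input at this output position is [2 5 / 0 0]. Elementwise product with the kernel and sum: 0·3 + 0·-1.

0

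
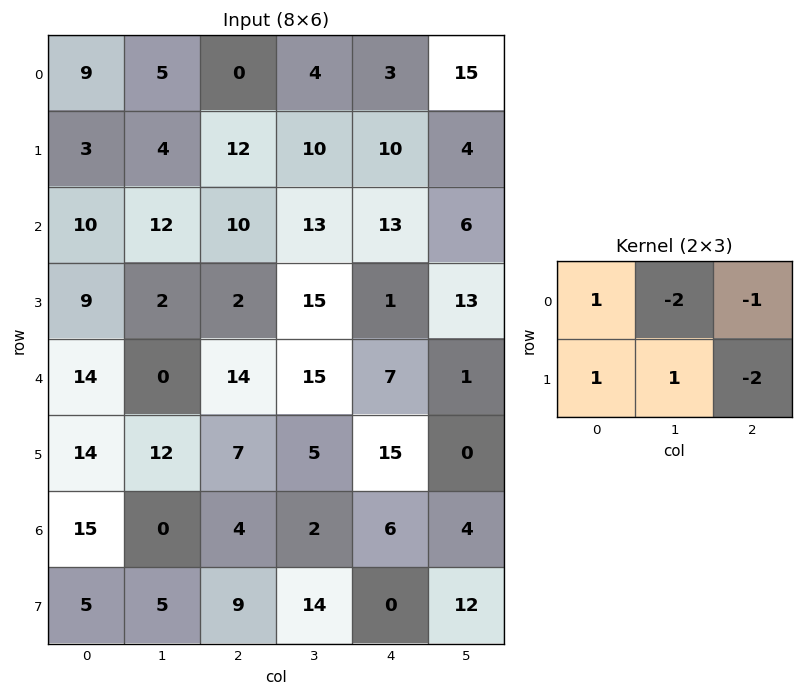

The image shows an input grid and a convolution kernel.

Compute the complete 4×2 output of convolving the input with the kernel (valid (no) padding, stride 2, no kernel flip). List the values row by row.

Output[0,0]: The receptive field on the input at this output position is [9 5 0 / 3 4 12]. Elementwise product with the kernel and sum: 9·1 + 5·-2 + 0·-1 + 3·1 + 4·1 + 12·-2.

-18 -9
-17 -14
12 -41
3 17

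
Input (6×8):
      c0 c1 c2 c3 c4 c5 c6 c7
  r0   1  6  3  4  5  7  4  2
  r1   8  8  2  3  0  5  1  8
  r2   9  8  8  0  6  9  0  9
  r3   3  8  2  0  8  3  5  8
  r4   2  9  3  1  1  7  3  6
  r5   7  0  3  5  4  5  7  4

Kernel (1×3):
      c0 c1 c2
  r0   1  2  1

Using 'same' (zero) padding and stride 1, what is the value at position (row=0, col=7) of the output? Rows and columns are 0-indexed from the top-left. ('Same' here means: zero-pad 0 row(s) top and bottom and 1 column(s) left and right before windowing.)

8

The receptive field on the zero-padded input at this output position is [4 2 0]. Elementwise product with the kernel and sum: 4·1 + 2·2 + 0·1.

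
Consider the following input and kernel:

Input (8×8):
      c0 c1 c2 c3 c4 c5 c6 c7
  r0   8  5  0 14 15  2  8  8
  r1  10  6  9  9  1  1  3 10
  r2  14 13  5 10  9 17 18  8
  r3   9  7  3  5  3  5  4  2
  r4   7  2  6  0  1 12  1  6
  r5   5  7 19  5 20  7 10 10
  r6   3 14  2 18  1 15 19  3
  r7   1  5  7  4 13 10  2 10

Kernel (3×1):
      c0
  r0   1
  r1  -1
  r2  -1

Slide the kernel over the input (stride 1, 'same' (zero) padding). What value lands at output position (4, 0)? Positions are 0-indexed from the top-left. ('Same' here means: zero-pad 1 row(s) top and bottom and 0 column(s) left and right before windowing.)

-3

The receptive field on the zero-padded input at this output position is [9 / 7 / 5]. Elementwise product with the kernel and sum: 9·1 + 7·-1 + 5·-1.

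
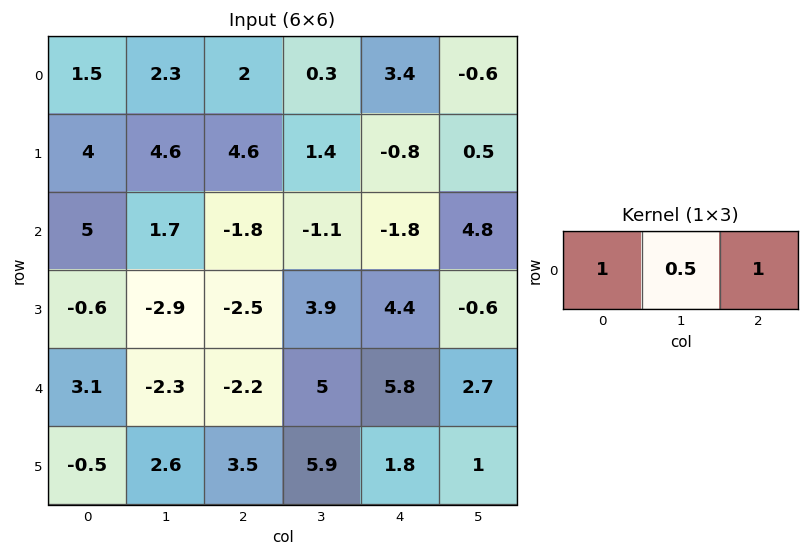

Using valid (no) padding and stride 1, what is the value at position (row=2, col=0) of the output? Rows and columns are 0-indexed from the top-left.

The receptive field on the input at this output position is [5 1.7 -1.8]. Elementwise product with the kernel and sum: 5·1 + 1.7·0.5 + -1.8·1.

4.05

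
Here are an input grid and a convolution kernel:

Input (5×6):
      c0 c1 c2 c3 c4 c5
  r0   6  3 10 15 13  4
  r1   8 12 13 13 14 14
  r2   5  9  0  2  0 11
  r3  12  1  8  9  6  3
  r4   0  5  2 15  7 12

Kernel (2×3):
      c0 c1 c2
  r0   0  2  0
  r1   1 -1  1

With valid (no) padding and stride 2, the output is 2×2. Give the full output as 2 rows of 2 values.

15 44
37 9

Output[0,0]: The receptive field on the input at this output position is [6 3 10 / 8 12 13]. Elementwise product with the kernel and sum: 3·2 + 8·1 + 12·-1 + 13·1.
Output[0,1]: The receptive field on the input at this output position is [10 15 13 / 13 13 14]. Elementwise product with the kernel and sum: 15·2 + 13·1 + 13·-1 + 14·1.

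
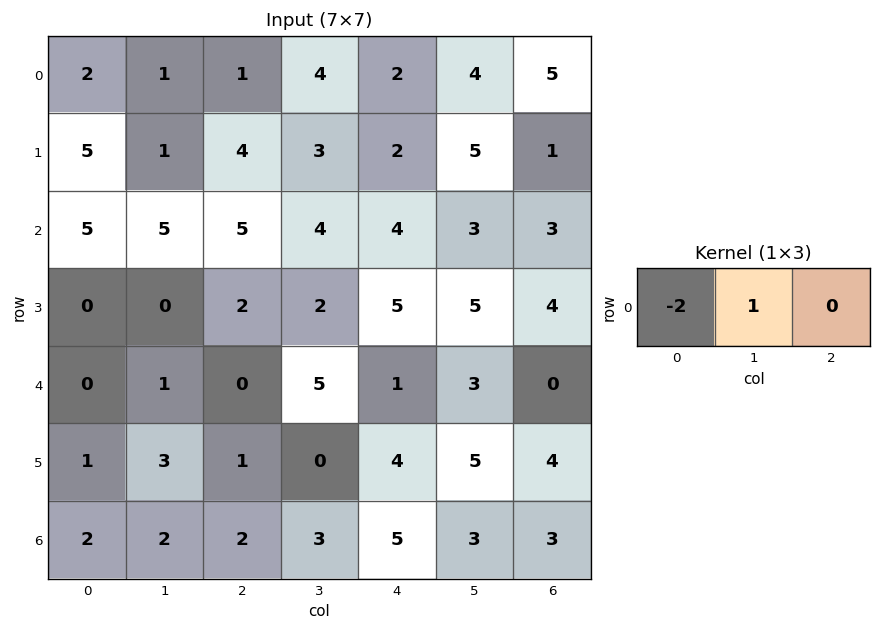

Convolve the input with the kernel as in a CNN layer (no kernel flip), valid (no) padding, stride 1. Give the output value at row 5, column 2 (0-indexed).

The receptive field on the input at this output position is [1 0 4]. Elementwise product with the kernel and sum: 1·-2 + 0·1.

-2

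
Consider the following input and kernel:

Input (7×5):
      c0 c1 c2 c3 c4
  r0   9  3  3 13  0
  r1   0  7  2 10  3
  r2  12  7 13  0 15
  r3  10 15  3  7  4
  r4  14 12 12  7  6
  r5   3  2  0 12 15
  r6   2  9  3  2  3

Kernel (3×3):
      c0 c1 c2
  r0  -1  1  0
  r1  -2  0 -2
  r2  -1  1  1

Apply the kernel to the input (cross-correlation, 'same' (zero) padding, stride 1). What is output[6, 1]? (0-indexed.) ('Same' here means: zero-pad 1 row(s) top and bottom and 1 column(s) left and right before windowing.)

The receptive field on the zero-padded input at this output position is [3 2 0 / 2 9 3 / 0 0 0]. Elementwise product with the kernel and sum: 3·-1 + 2·1 + 2·-2 + 3·-2 + 0·-1 + 0·1 + 0·1.

-11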